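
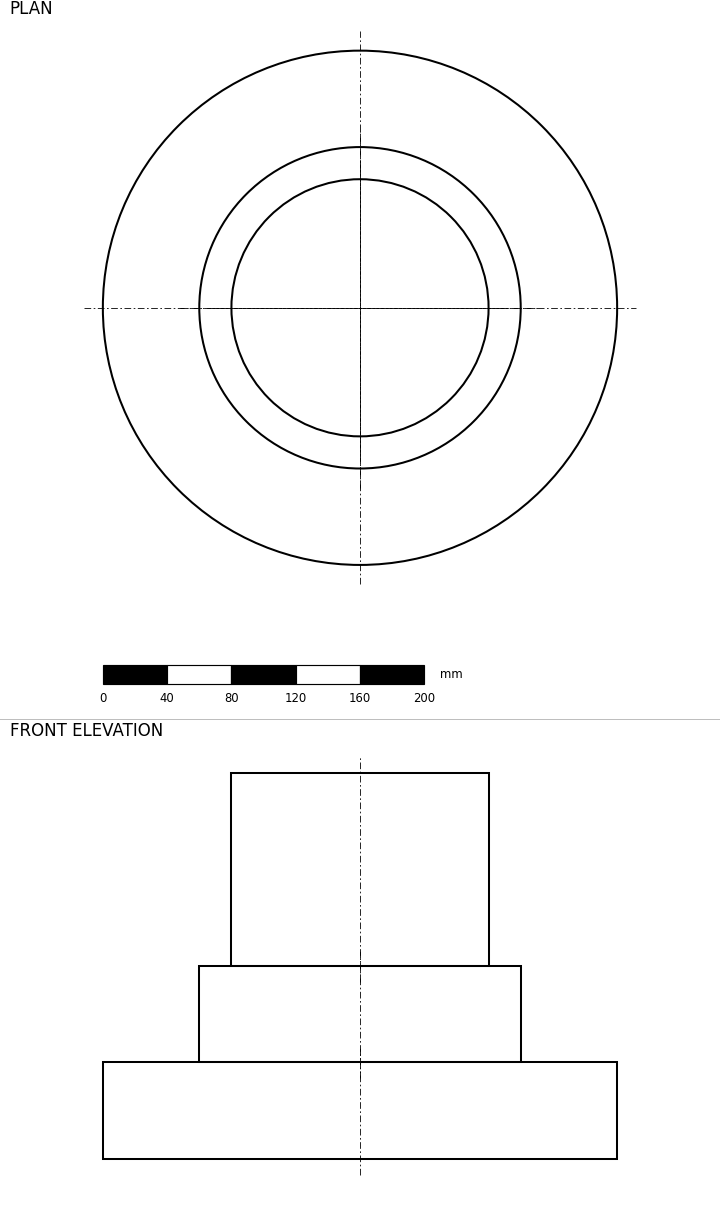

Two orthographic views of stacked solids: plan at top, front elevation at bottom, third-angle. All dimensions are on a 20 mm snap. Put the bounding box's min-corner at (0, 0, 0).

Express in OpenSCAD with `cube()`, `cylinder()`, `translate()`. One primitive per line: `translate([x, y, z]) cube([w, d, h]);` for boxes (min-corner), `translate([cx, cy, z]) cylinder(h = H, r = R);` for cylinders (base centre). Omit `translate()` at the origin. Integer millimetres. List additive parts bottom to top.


translate([160, 160, 0]) cylinder(h = 60, r = 160);
translate([160, 160, 60]) cylinder(h = 60, r = 100);
translate([160, 160, 120]) cylinder(h = 120, r = 80);


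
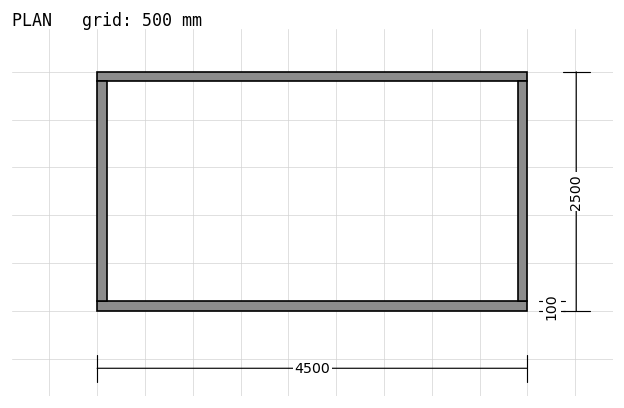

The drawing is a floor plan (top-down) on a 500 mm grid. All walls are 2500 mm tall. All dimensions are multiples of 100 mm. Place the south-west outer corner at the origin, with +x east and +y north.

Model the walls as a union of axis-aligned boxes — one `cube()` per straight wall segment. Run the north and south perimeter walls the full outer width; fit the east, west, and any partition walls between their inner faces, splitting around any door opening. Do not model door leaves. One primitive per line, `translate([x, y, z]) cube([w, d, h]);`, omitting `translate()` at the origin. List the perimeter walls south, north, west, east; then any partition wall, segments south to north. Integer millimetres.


cube([4500, 100, 2500]);
translate([0, 2400, 0]) cube([4500, 100, 2500]);
translate([0, 100, 0]) cube([100, 2300, 2500]);
translate([4400, 100, 0]) cube([100, 2300, 2500]);


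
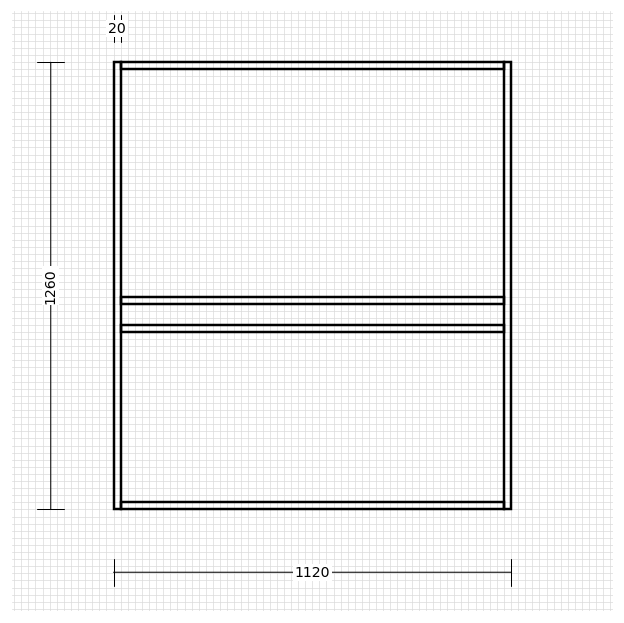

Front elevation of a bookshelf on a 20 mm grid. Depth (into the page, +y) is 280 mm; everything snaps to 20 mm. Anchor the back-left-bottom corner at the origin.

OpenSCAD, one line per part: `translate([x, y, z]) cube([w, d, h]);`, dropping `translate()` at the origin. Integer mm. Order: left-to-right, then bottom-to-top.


cube([20, 280, 1260]);
translate([20, 0, 0]) cube([1080, 280, 20]);
translate([20, 0, 500]) cube([1080, 280, 20]);
translate([20, 0, 580]) cube([1080, 280, 20]);
translate([20, 0, 1240]) cube([1080, 280, 20]);
translate([1100, 0, 0]) cube([20, 280, 1260]);


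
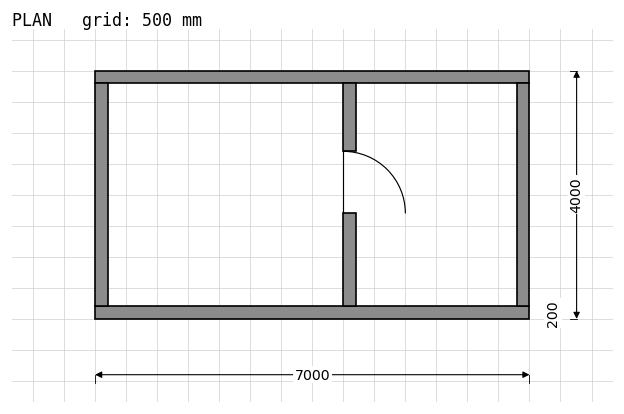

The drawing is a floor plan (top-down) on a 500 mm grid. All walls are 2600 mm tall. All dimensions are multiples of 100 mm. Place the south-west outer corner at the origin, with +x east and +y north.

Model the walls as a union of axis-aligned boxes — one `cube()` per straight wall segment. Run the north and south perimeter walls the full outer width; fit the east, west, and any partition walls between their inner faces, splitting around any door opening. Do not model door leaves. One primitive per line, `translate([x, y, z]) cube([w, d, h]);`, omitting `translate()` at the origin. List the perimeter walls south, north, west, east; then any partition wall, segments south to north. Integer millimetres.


cube([7000, 200, 2600]);
translate([0, 3800, 0]) cube([7000, 200, 2600]);
translate([0, 200, 0]) cube([200, 3600, 2600]);
translate([6800, 200, 0]) cube([200, 3600, 2600]);
translate([4000, 200, 0]) cube([200, 1500, 2600]);
translate([4000, 2700, 0]) cube([200, 1100, 2600]);


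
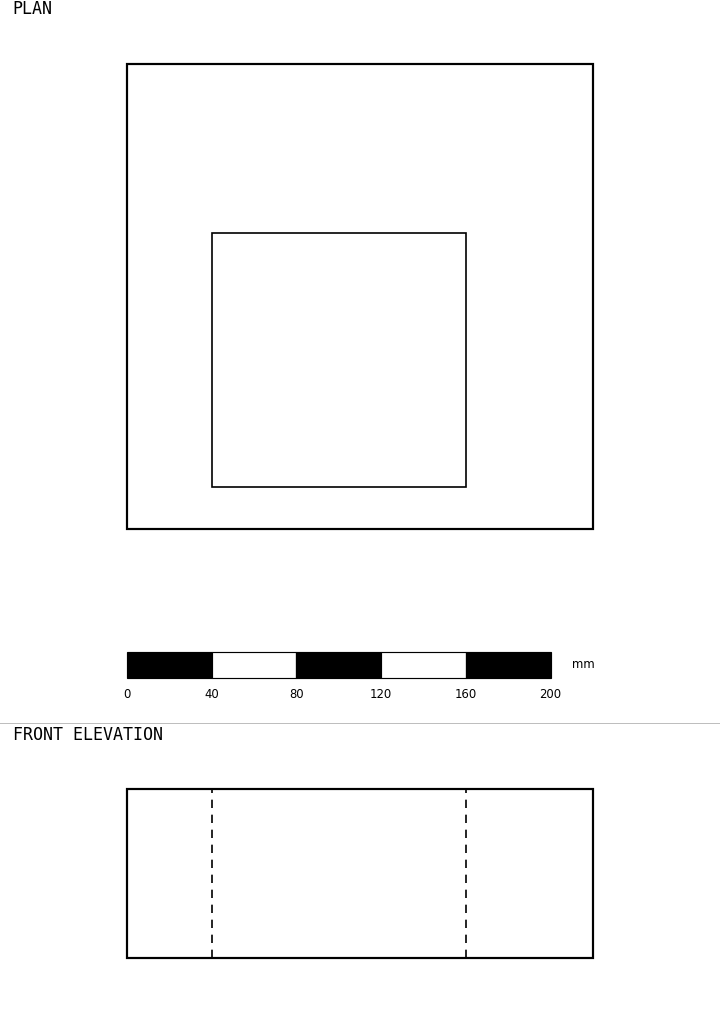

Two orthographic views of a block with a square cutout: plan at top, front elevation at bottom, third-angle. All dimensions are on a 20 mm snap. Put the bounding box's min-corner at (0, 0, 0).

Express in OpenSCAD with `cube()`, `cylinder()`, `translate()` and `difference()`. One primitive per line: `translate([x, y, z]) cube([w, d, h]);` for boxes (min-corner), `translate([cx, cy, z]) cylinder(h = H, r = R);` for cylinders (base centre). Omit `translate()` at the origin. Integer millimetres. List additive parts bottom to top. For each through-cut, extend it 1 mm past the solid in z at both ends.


difference() {
  cube([220, 220, 80]);
  translate([40, 20, -1]) cube([120, 120, 82]);
}


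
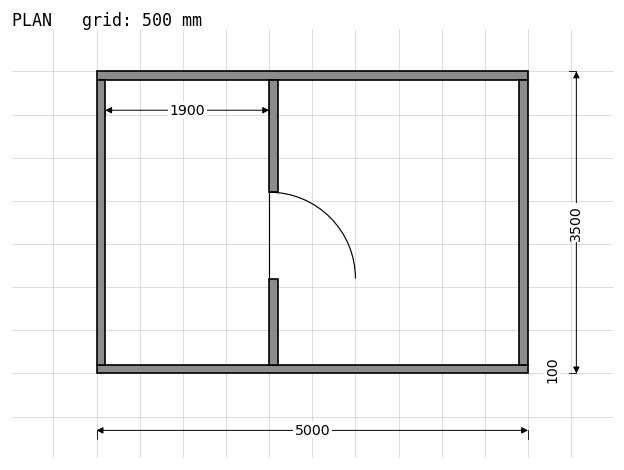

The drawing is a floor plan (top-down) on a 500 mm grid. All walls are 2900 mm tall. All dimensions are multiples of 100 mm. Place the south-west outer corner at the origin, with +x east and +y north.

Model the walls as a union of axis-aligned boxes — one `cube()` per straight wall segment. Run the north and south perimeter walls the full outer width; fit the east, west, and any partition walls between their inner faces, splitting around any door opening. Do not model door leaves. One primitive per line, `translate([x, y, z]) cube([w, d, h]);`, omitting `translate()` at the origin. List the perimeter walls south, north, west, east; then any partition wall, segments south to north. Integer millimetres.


cube([5000, 100, 2900]);
translate([0, 3400, 0]) cube([5000, 100, 2900]);
translate([0, 100, 0]) cube([100, 3300, 2900]);
translate([4900, 100, 0]) cube([100, 3300, 2900]);
translate([2000, 100, 0]) cube([100, 1000, 2900]);
translate([2000, 2100, 0]) cube([100, 1300, 2900]);


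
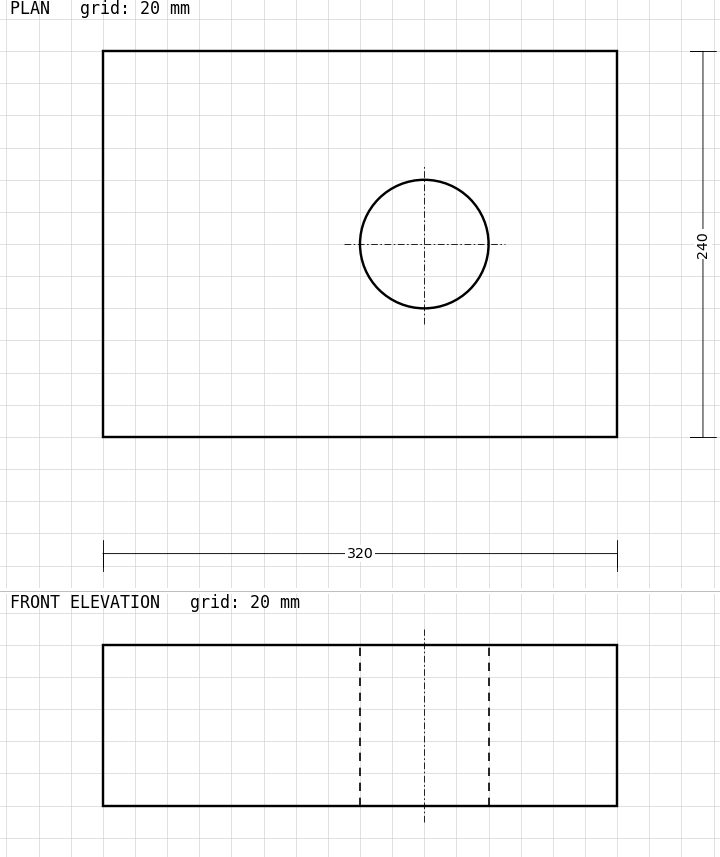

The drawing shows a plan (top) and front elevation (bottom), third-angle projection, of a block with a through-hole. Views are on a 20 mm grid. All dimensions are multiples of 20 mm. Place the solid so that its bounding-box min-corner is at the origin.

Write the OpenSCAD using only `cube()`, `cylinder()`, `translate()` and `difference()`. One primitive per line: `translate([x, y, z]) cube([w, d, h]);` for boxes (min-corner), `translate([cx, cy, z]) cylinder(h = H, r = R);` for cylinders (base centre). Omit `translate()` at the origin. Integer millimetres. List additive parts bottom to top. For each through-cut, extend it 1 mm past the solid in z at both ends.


difference() {
  cube([320, 240, 100]);
  translate([200, 120, -1]) cylinder(h = 102, r = 40);
}


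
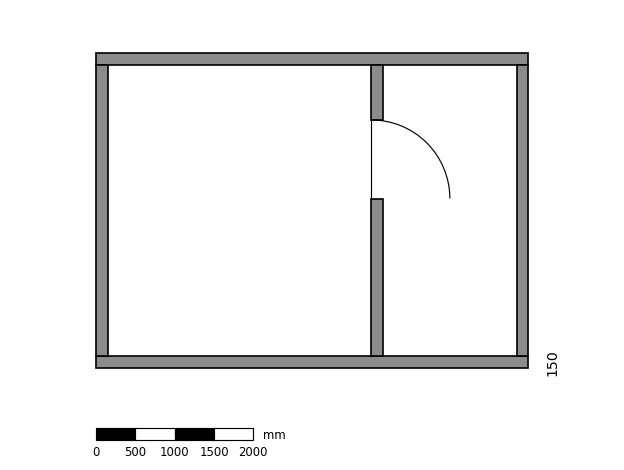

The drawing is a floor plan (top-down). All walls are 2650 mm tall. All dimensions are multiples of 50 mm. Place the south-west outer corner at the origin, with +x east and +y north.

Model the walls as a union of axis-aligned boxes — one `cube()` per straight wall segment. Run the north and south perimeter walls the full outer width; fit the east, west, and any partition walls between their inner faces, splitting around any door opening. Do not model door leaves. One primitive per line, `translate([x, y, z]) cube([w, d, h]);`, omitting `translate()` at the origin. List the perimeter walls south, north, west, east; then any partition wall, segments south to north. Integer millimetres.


cube([5500, 150, 2650]);
translate([0, 3850, 0]) cube([5500, 150, 2650]);
translate([0, 150, 0]) cube([150, 3700, 2650]);
translate([5350, 150, 0]) cube([150, 3700, 2650]);
translate([3500, 150, 0]) cube([150, 2000, 2650]);
translate([3500, 3150, 0]) cube([150, 700, 2650]);


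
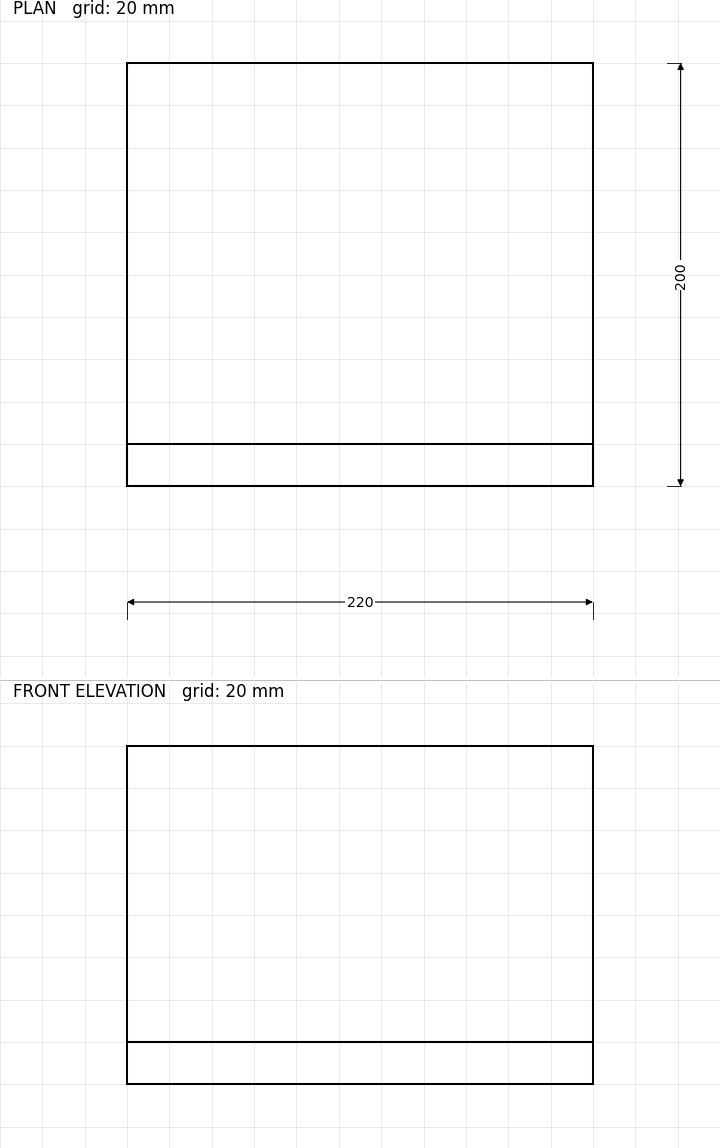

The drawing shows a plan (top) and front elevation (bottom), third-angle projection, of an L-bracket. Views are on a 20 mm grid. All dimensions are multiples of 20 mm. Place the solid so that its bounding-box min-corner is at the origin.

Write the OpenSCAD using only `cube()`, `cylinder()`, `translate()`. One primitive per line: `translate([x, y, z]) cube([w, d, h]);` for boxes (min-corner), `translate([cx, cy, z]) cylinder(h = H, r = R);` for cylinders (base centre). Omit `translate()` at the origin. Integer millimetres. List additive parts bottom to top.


cube([220, 200, 20]);
translate([0, 0, 20]) cube([220, 20, 140]);


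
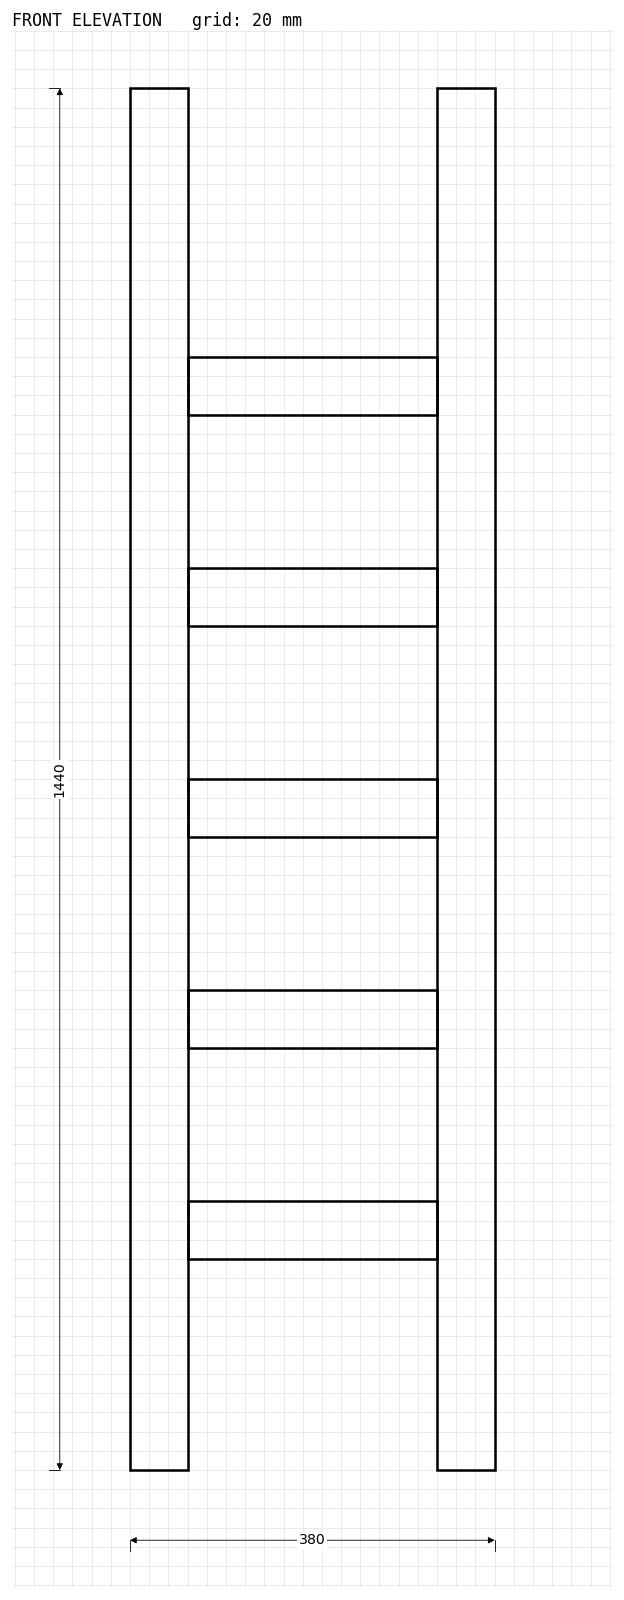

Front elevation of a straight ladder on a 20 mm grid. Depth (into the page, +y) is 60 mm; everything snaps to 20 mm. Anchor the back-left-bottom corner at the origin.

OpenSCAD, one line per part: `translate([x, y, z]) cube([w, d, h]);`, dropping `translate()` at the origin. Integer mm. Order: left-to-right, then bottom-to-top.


cube([60, 60, 1440]);
translate([60, 0, 220]) cube([260, 60, 60]);
translate([60, 0, 440]) cube([260, 60, 60]);
translate([60, 0, 660]) cube([260, 60, 60]);
translate([60, 0, 880]) cube([260, 60, 60]);
translate([60, 0, 1100]) cube([260, 60, 60]);
translate([320, 0, 0]) cube([60, 60, 1440]);


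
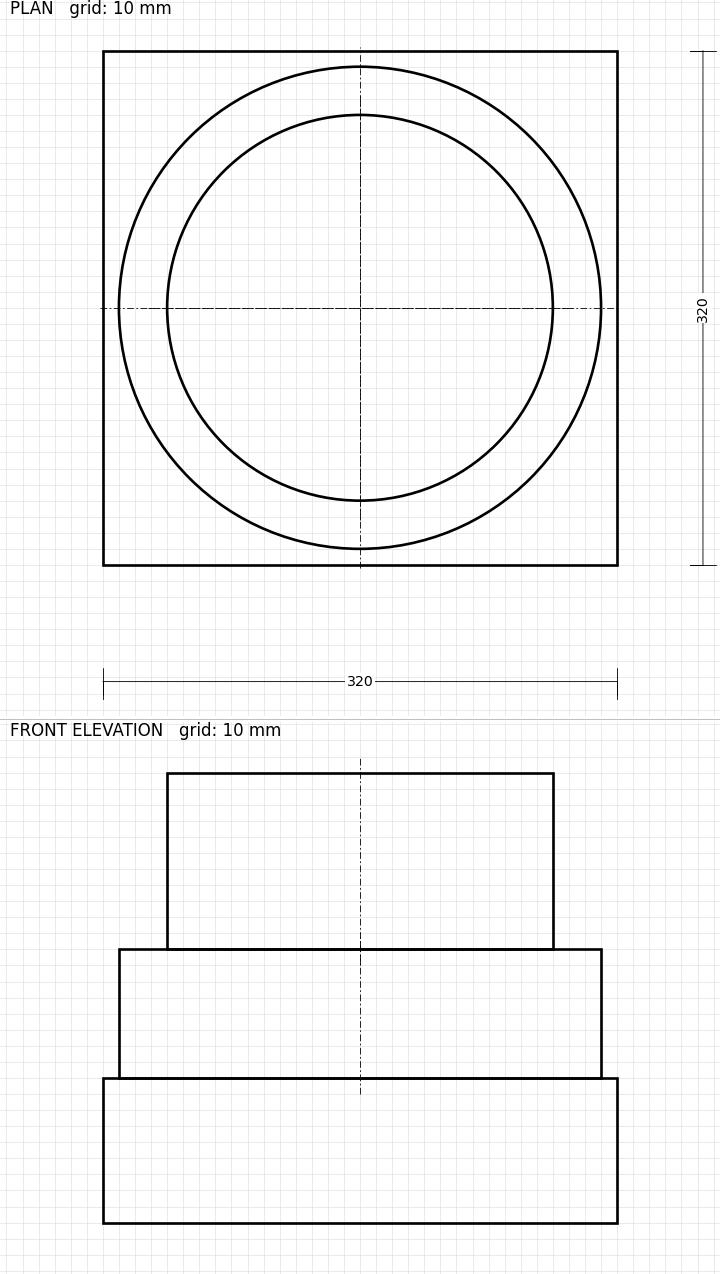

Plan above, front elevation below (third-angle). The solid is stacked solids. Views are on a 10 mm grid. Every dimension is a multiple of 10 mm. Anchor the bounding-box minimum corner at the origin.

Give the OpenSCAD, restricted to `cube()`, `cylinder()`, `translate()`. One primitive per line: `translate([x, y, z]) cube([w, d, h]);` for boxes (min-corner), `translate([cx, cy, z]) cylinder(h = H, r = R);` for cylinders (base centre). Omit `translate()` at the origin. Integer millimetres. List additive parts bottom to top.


cube([320, 320, 90]);
translate([160, 160, 90]) cylinder(h = 80, r = 150);
translate([160, 160, 170]) cylinder(h = 110, r = 120);


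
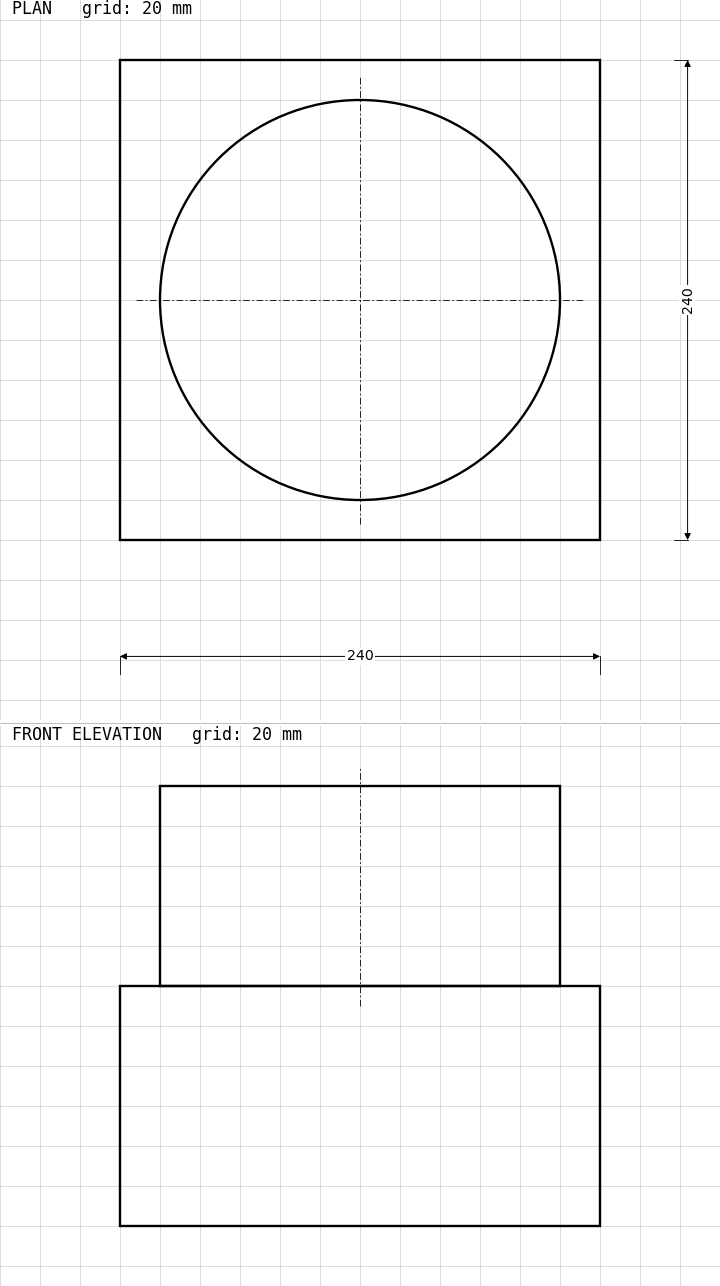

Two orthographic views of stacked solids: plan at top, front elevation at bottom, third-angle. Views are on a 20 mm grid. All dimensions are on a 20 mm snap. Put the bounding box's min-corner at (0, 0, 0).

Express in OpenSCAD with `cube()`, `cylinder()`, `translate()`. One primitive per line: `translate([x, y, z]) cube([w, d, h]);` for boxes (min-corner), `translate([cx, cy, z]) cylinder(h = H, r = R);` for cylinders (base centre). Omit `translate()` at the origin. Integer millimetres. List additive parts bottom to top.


cube([240, 240, 120]);
translate([120, 120, 120]) cylinder(h = 100, r = 100);


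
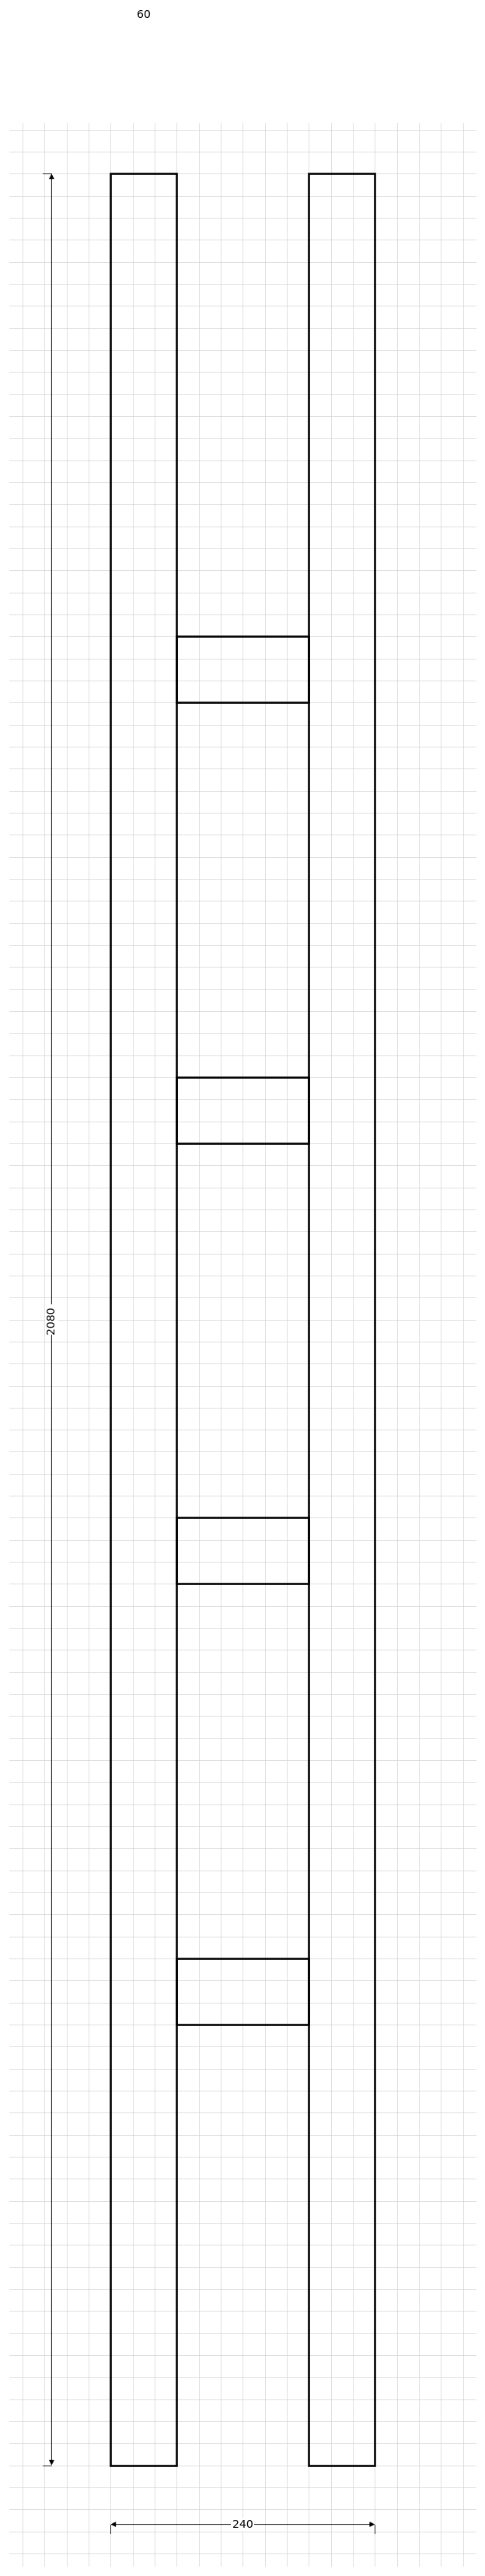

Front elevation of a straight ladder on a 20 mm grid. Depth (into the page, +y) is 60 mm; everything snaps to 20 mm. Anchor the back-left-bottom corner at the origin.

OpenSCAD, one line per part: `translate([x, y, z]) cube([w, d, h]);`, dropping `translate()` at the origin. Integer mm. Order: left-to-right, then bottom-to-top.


cube([60, 60, 2080]);
translate([60, 0, 400]) cube([120, 60, 60]);
translate([60, 0, 800]) cube([120, 60, 60]);
translate([60, 0, 1200]) cube([120, 60, 60]);
translate([60, 0, 1600]) cube([120, 60, 60]);
translate([180, 0, 0]) cube([60, 60, 2080]);


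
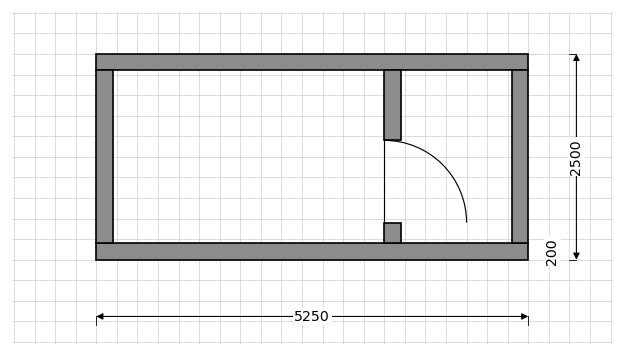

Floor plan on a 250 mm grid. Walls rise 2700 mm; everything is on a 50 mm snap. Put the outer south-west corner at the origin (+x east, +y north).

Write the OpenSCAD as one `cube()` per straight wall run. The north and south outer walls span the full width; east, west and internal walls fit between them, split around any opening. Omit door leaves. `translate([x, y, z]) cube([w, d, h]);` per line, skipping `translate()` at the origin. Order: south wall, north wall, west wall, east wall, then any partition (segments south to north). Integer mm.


cube([5250, 200, 2700]);
translate([0, 2300, 0]) cube([5250, 200, 2700]);
translate([0, 200, 0]) cube([200, 2100, 2700]);
translate([5050, 200, 0]) cube([200, 2100, 2700]);
translate([3500, 200, 0]) cube([200, 250, 2700]);
translate([3500, 1450, 0]) cube([200, 850, 2700]);


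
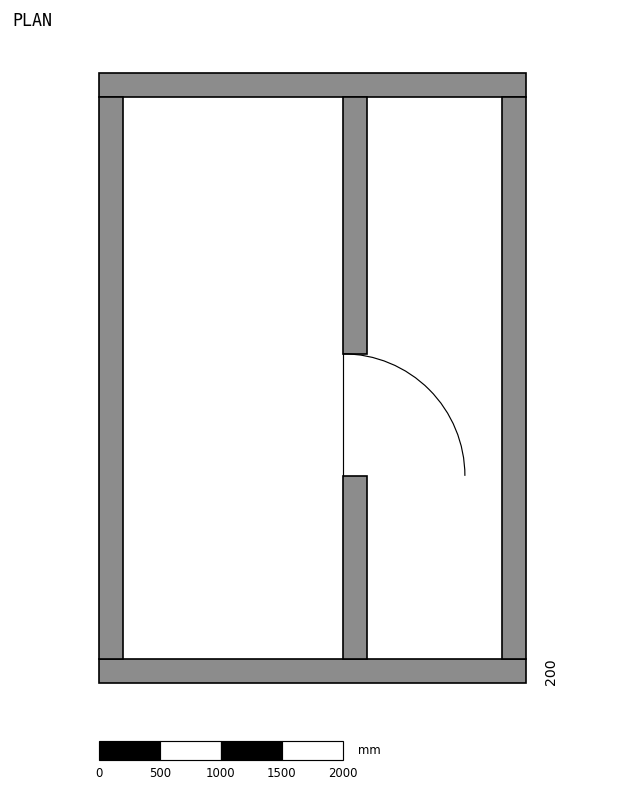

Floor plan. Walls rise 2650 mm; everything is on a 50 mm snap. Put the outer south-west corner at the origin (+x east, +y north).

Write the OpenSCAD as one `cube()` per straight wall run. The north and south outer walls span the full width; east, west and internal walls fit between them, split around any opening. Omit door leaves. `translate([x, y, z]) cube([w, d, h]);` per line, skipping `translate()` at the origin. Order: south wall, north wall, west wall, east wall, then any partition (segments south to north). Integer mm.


cube([3500, 200, 2650]);
translate([0, 4800, 0]) cube([3500, 200, 2650]);
translate([0, 200, 0]) cube([200, 4600, 2650]);
translate([3300, 200, 0]) cube([200, 4600, 2650]);
translate([2000, 200, 0]) cube([200, 1500, 2650]);
translate([2000, 2700, 0]) cube([200, 2100, 2650]);


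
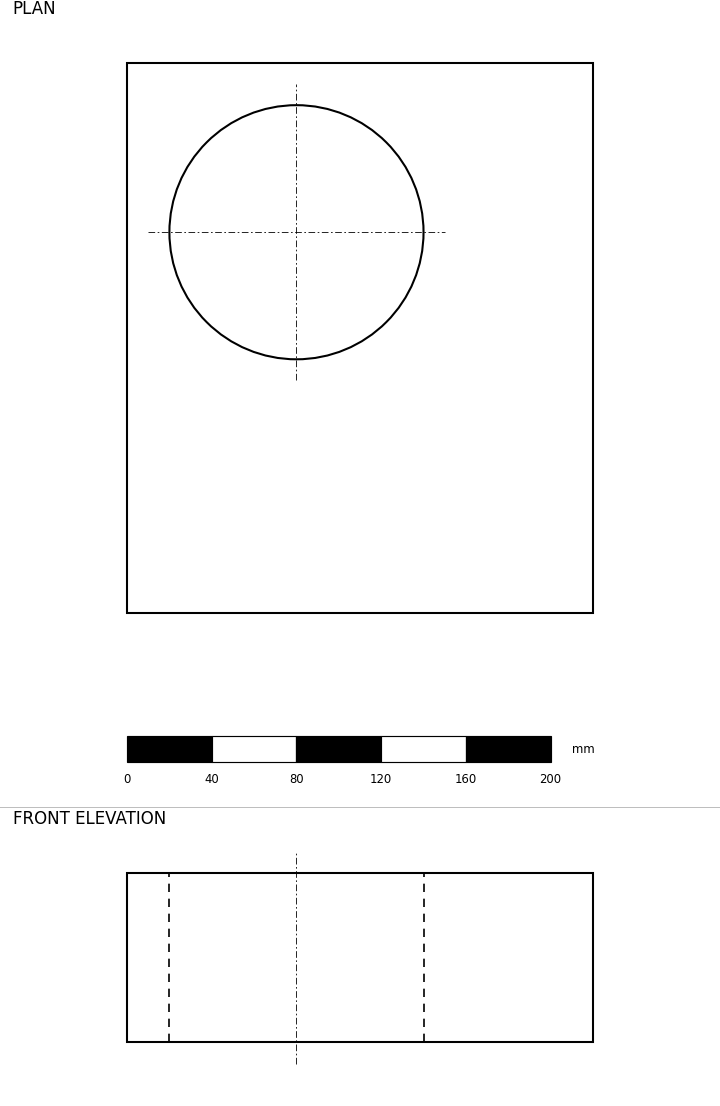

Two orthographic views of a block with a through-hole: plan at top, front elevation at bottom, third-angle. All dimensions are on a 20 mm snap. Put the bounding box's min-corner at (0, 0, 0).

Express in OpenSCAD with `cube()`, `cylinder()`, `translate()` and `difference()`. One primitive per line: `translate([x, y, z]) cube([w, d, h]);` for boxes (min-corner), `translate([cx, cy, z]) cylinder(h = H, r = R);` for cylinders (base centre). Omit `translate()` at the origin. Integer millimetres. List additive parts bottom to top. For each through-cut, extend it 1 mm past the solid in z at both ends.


difference() {
  cube([220, 260, 80]);
  translate([80, 180, -1]) cylinder(h = 82, r = 60);
}


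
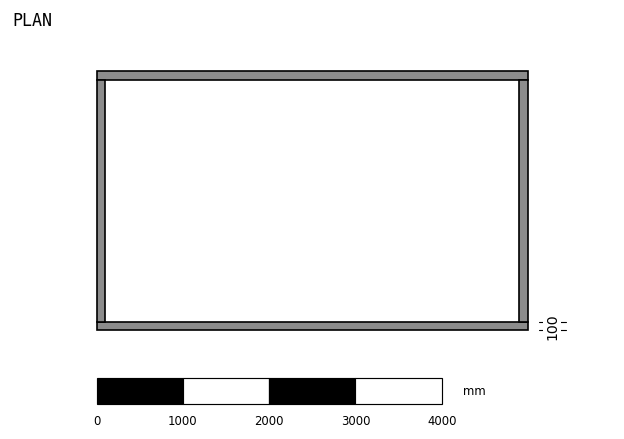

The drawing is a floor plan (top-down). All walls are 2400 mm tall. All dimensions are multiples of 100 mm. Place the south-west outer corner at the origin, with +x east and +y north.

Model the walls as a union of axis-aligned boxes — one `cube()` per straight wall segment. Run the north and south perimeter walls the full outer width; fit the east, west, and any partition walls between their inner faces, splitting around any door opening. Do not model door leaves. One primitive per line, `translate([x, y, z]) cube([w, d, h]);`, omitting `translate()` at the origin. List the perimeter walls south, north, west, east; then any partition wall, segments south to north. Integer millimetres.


cube([5000, 100, 2400]);
translate([0, 2900, 0]) cube([5000, 100, 2400]);
translate([0, 100, 0]) cube([100, 2800, 2400]);
translate([4900, 100, 0]) cube([100, 2800, 2400]);


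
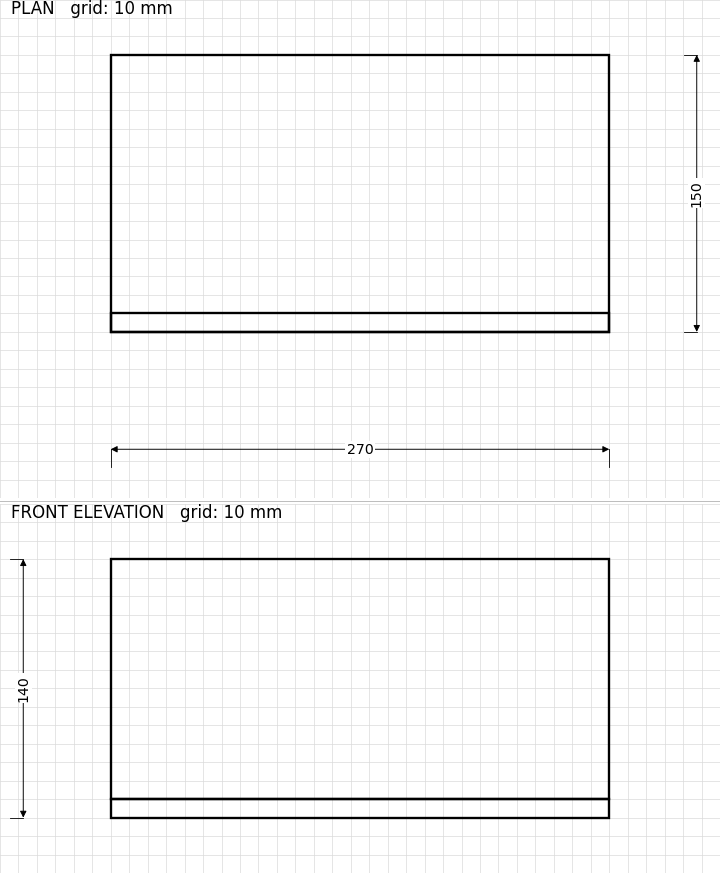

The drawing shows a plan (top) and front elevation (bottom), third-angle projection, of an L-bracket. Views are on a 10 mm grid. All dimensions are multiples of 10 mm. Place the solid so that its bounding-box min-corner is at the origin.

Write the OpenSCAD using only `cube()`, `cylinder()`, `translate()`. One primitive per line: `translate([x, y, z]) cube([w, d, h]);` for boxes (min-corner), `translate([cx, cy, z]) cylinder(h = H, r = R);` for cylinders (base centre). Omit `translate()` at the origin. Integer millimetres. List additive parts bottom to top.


cube([270, 150, 10]);
translate([0, 0, 10]) cube([270, 10, 130]);


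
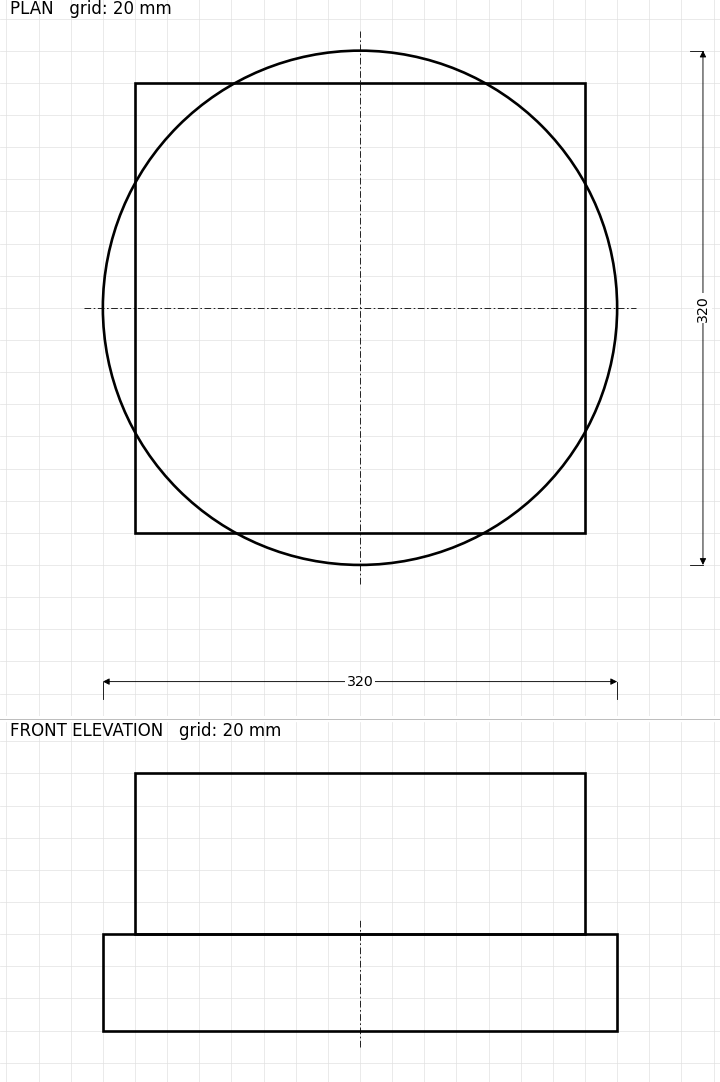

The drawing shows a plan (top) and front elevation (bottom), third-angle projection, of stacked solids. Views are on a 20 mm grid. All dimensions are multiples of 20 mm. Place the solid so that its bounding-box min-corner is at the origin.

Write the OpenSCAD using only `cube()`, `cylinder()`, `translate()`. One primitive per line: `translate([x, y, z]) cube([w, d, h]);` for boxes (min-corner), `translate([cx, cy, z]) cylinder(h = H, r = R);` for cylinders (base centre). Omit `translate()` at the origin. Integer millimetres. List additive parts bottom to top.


translate([160, 160, 0]) cylinder(h = 60, r = 160);
translate([20, 20, 60]) cube([280, 280, 100]);


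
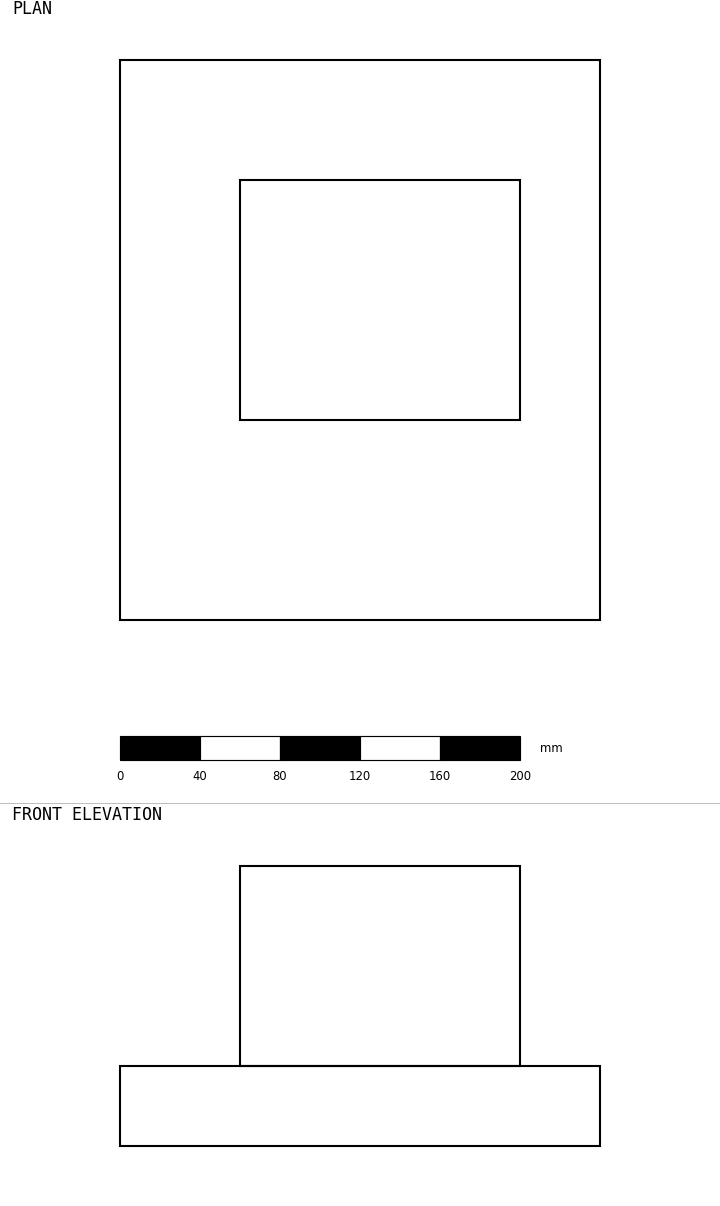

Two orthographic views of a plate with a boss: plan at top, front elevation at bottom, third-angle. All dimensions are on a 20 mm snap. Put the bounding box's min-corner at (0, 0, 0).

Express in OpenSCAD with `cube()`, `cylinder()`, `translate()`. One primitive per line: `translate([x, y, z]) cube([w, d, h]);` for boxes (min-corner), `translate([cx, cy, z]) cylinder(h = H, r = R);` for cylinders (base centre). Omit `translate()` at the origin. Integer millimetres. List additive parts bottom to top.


cube([240, 280, 40]);
translate([60, 100, 40]) cube([140, 120, 100]);


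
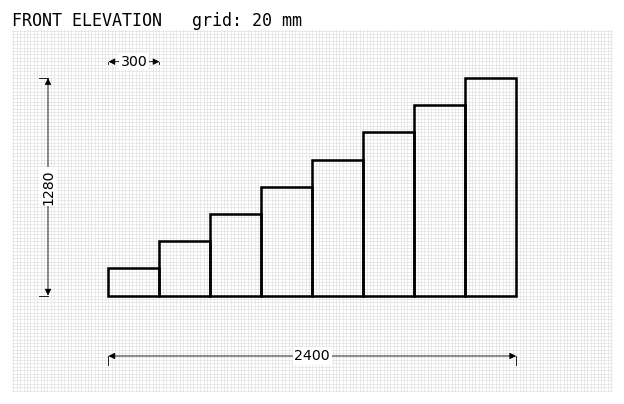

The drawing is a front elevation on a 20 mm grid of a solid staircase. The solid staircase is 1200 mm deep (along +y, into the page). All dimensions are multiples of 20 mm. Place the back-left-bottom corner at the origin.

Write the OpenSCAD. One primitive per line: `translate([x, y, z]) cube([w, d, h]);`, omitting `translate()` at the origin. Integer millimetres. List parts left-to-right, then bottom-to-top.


cube([300, 1200, 160]);
translate([300, 0, 0]) cube([300, 1200, 320]);
translate([600, 0, 0]) cube([300, 1200, 480]);
translate([900, 0, 0]) cube([300, 1200, 640]);
translate([1200, 0, 0]) cube([300, 1200, 800]);
translate([1500, 0, 0]) cube([300, 1200, 960]);
translate([1800, 0, 0]) cube([300, 1200, 1120]);
translate([2100, 0, 0]) cube([300, 1200, 1280]);


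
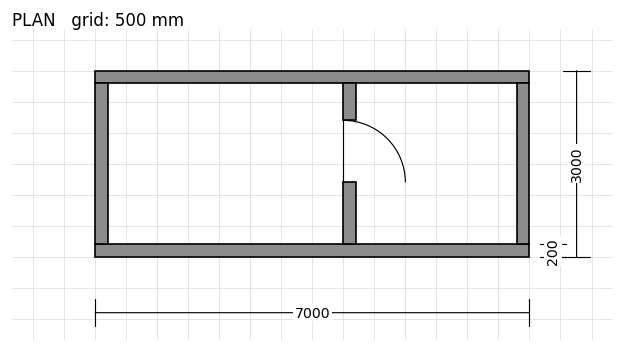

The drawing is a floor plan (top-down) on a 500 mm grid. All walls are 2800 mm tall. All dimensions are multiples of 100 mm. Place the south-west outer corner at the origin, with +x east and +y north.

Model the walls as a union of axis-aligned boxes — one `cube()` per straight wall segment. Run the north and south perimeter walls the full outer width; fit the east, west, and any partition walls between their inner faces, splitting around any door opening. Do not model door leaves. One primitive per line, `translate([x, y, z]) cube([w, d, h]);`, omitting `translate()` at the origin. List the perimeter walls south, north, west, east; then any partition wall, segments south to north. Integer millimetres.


cube([7000, 200, 2800]);
translate([0, 2800, 0]) cube([7000, 200, 2800]);
translate([0, 200, 0]) cube([200, 2600, 2800]);
translate([6800, 200, 0]) cube([200, 2600, 2800]);
translate([4000, 200, 0]) cube([200, 1000, 2800]);
translate([4000, 2200, 0]) cube([200, 600, 2800]);


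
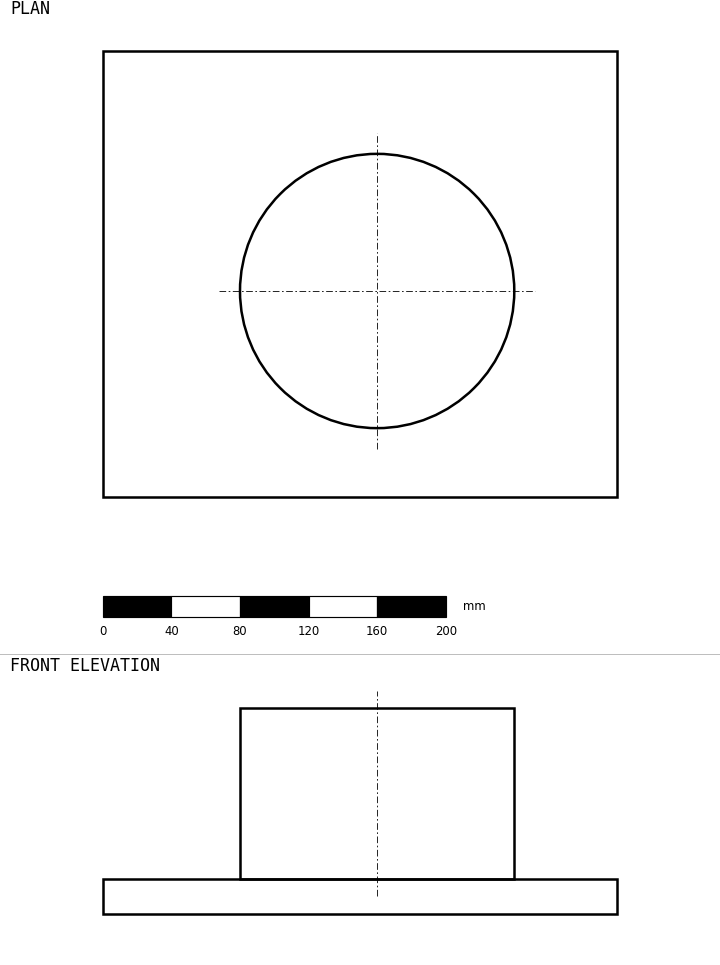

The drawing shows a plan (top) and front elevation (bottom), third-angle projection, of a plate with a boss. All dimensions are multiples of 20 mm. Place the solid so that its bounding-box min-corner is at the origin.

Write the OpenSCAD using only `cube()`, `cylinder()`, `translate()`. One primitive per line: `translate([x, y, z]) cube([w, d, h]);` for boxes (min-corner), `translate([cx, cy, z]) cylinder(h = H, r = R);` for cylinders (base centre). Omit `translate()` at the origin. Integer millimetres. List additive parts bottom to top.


cube([300, 260, 20]);
translate([160, 120, 20]) cylinder(h = 100, r = 80);


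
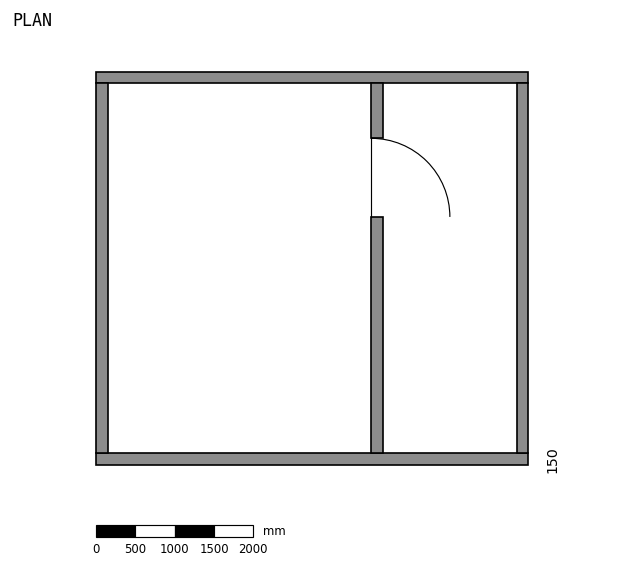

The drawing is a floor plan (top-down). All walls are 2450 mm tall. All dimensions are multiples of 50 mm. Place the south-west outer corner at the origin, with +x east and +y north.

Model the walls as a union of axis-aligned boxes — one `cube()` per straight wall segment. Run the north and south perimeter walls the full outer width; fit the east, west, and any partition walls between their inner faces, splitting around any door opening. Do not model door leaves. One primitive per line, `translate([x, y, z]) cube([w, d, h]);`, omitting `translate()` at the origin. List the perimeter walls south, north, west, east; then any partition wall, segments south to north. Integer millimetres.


cube([5500, 150, 2450]);
translate([0, 4850, 0]) cube([5500, 150, 2450]);
translate([0, 150, 0]) cube([150, 4700, 2450]);
translate([5350, 150, 0]) cube([150, 4700, 2450]);
translate([3500, 150, 0]) cube([150, 3000, 2450]);
translate([3500, 4150, 0]) cube([150, 700, 2450]);


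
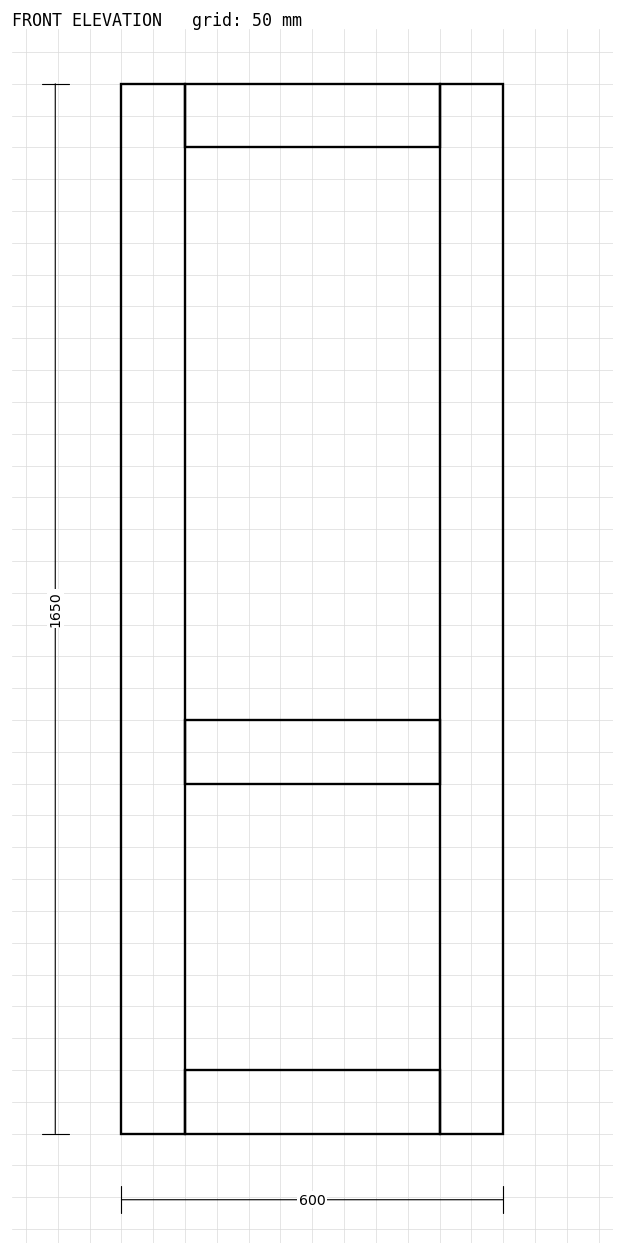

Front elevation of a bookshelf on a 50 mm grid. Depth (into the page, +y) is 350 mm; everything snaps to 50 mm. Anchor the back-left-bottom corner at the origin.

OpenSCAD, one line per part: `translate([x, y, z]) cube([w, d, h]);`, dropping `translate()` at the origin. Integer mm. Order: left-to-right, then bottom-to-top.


cube([100, 350, 1650]);
translate([100, 0, 0]) cube([400, 350, 100]);
translate([100, 0, 550]) cube([400, 350, 100]);
translate([100, 0, 1550]) cube([400, 350, 100]);
translate([500, 0, 0]) cube([100, 350, 1650]);


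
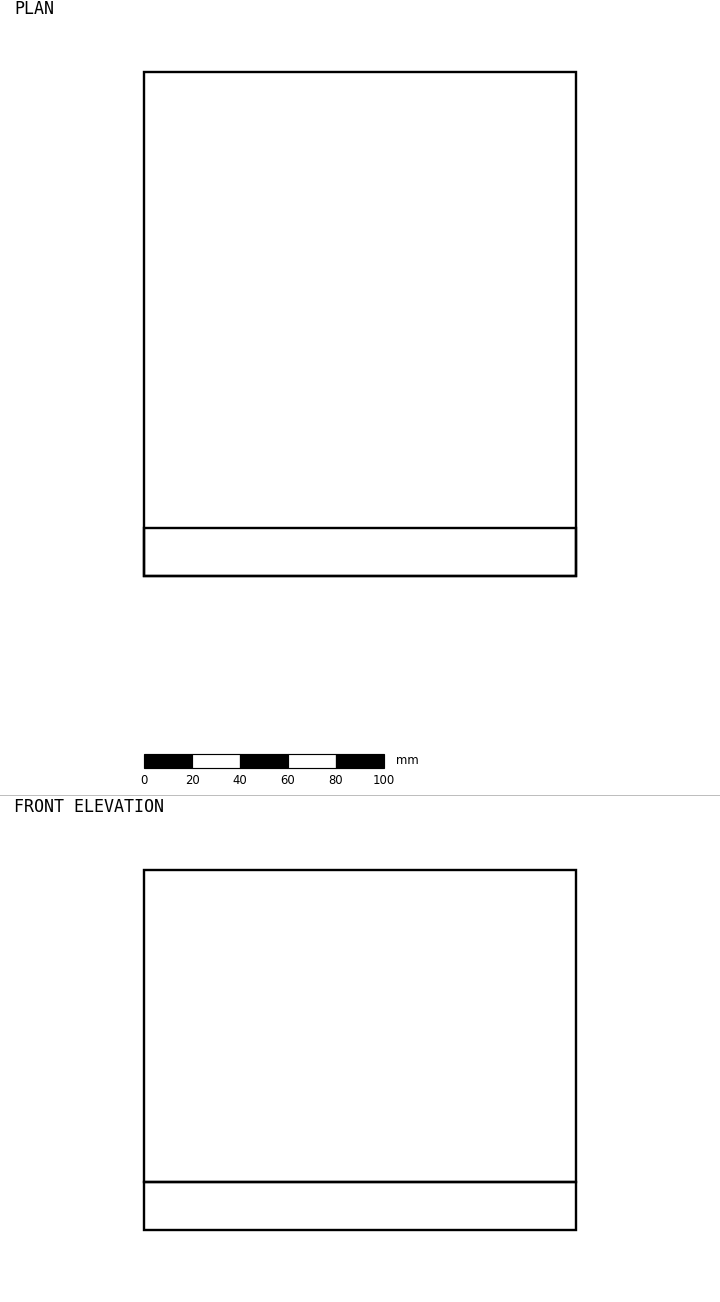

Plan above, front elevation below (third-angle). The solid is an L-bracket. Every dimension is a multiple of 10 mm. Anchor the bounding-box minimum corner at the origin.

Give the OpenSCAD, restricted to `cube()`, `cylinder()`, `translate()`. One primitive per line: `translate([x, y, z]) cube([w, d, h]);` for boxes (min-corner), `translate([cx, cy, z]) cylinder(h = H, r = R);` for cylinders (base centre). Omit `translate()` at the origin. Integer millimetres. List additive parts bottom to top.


cube([180, 210, 20]);
translate([0, 0, 20]) cube([180, 20, 130]);


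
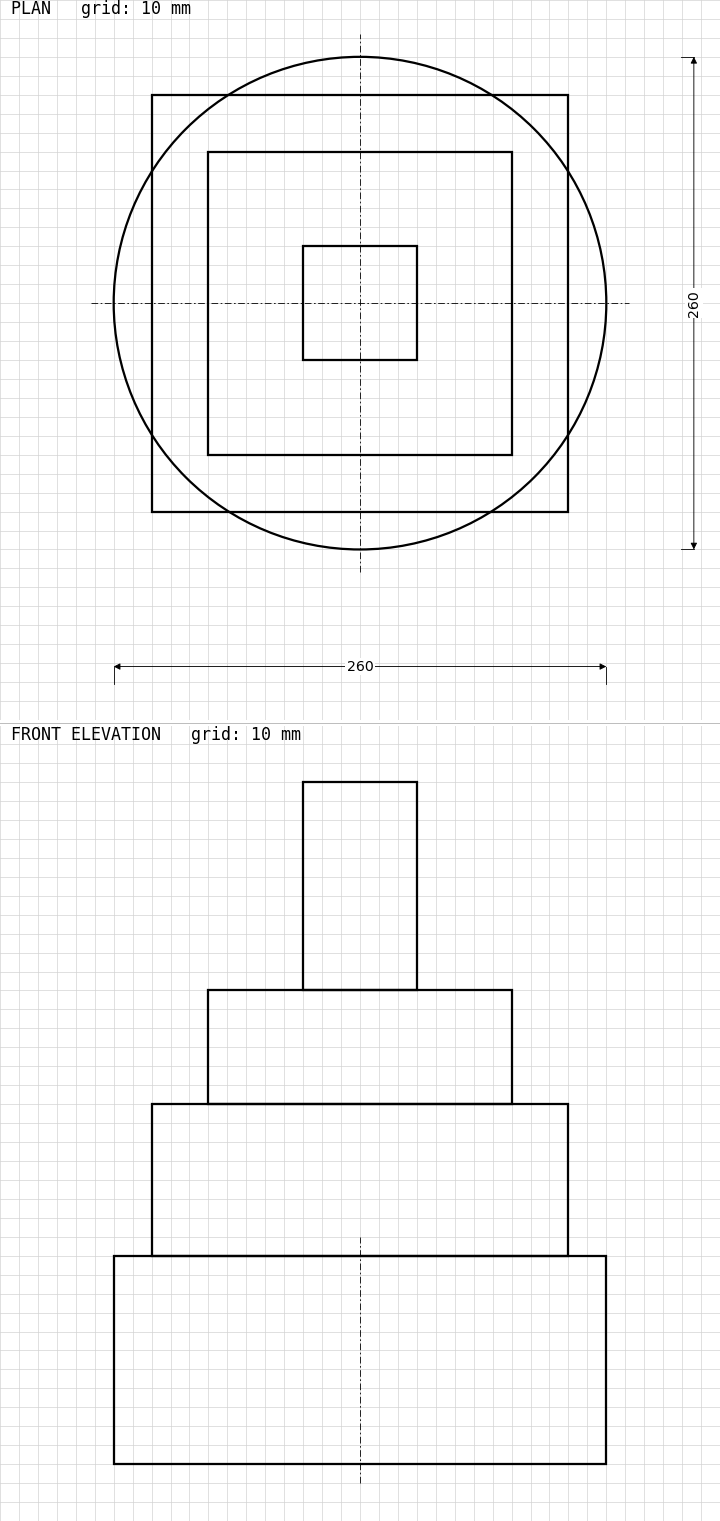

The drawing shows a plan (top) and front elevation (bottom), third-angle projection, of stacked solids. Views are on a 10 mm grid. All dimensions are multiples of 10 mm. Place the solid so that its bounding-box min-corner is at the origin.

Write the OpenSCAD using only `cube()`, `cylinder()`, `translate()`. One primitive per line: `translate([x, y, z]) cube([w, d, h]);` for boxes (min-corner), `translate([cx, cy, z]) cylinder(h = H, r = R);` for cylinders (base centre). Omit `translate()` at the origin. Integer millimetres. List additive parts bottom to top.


translate([130, 130, 0]) cylinder(h = 110, r = 130);
translate([20, 20, 110]) cube([220, 220, 80]);
translate([50, 50, 190]) cube([160, 160, 60]);
translate([100, 100, 250]) cube([60, 60, 110]);


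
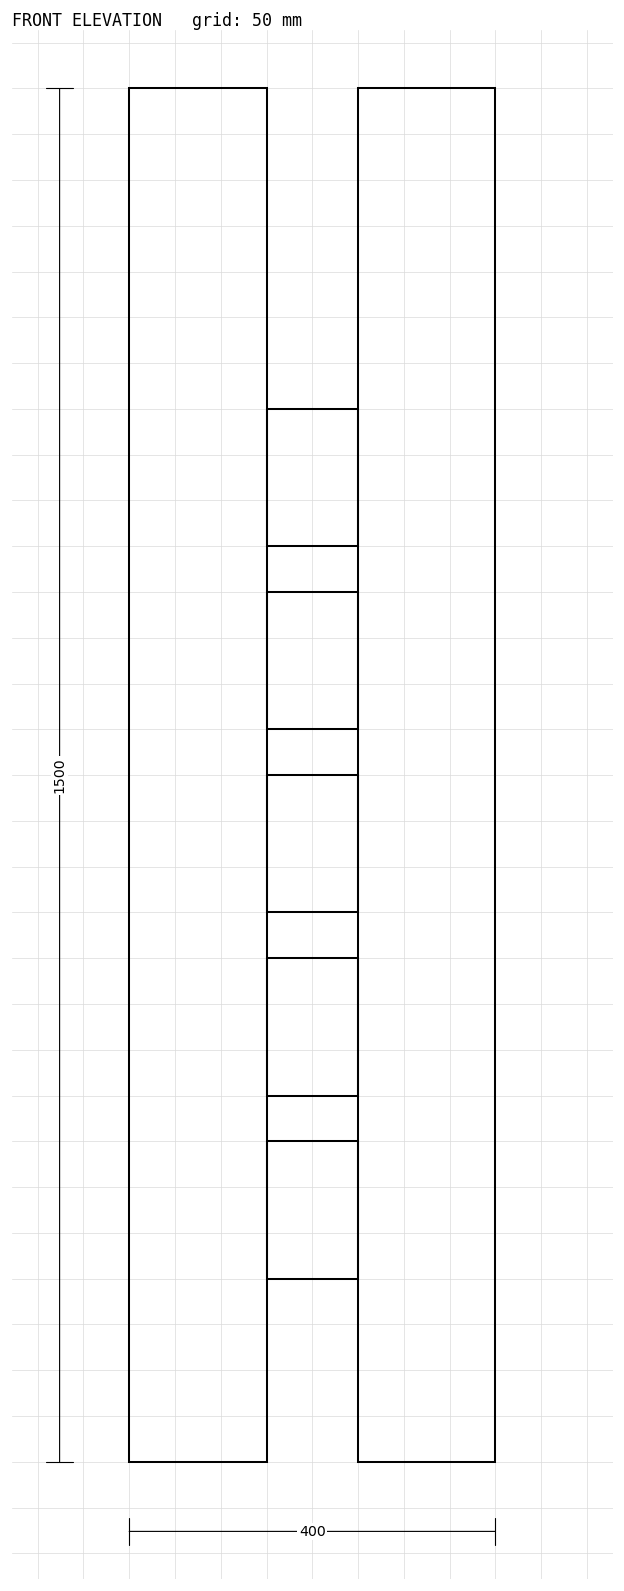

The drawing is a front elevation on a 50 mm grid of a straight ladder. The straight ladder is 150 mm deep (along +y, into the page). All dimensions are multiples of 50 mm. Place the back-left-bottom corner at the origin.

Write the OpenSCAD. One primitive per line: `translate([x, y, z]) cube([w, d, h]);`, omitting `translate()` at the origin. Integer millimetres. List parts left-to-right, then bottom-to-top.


cube([150, 150, 1500]);
translate([150, 0, 200]) cube([100, 150, 150]);
translate([150, 0, 400]) cube([100, 150, 150]);
translate([150, 0, 600]) cube([100, 150, 150]);
translate([150, 0, 800]) cube([100, 150, 150]);
translate([150, 0, 1000]) cube([100, 150, 150]);
translate([250, 0, 0]) cube([150, 150, 1500]);


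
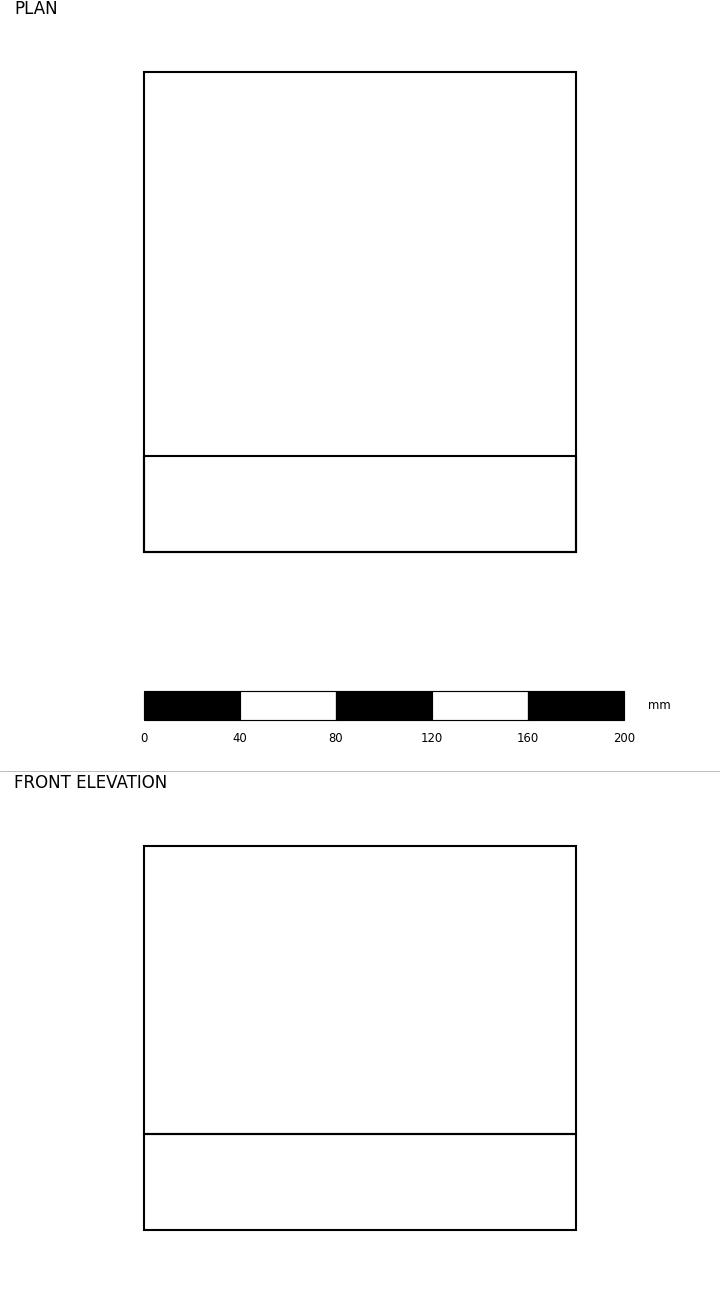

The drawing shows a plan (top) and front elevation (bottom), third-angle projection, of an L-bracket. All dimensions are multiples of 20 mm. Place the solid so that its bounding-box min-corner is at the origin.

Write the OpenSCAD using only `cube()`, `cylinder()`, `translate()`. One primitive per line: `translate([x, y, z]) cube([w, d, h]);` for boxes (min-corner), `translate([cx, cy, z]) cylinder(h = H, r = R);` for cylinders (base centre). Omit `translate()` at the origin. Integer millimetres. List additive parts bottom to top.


cube([180, 200, 40]);
translate([0, 0, 40]) cube([180, 40, 120]);


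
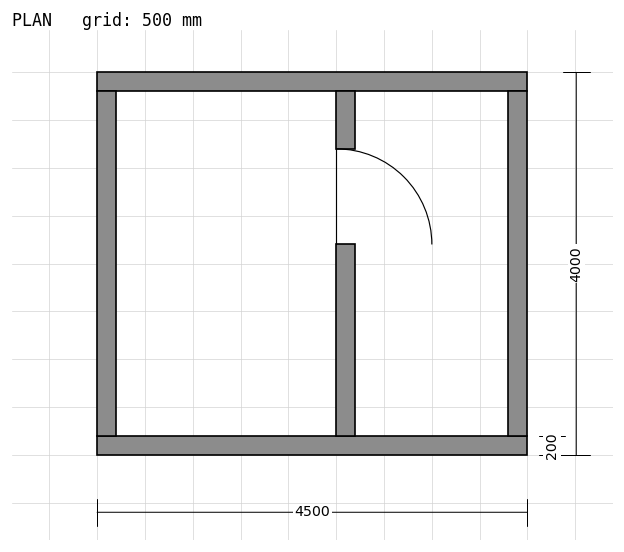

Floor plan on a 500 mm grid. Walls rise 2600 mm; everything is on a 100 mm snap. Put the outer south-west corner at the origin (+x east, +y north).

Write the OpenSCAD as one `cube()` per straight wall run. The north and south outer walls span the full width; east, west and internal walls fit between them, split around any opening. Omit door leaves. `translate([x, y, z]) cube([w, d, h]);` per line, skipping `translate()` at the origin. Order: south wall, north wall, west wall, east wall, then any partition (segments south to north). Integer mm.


cube([4500, 200, 2600]);
translate([0, 3800, 0]) cube([4500, 200, 2600]);
translate([0, 200, 0]) cube([200, 3600, 2600]);
translate([4300, 200, 0]) cube([200, 3600, 2600]);
translate([2500, 200, 0]) cube([200, 2000, 2600]);
translate([2500, 3200, 0]) cube([200, 600, 2600]);


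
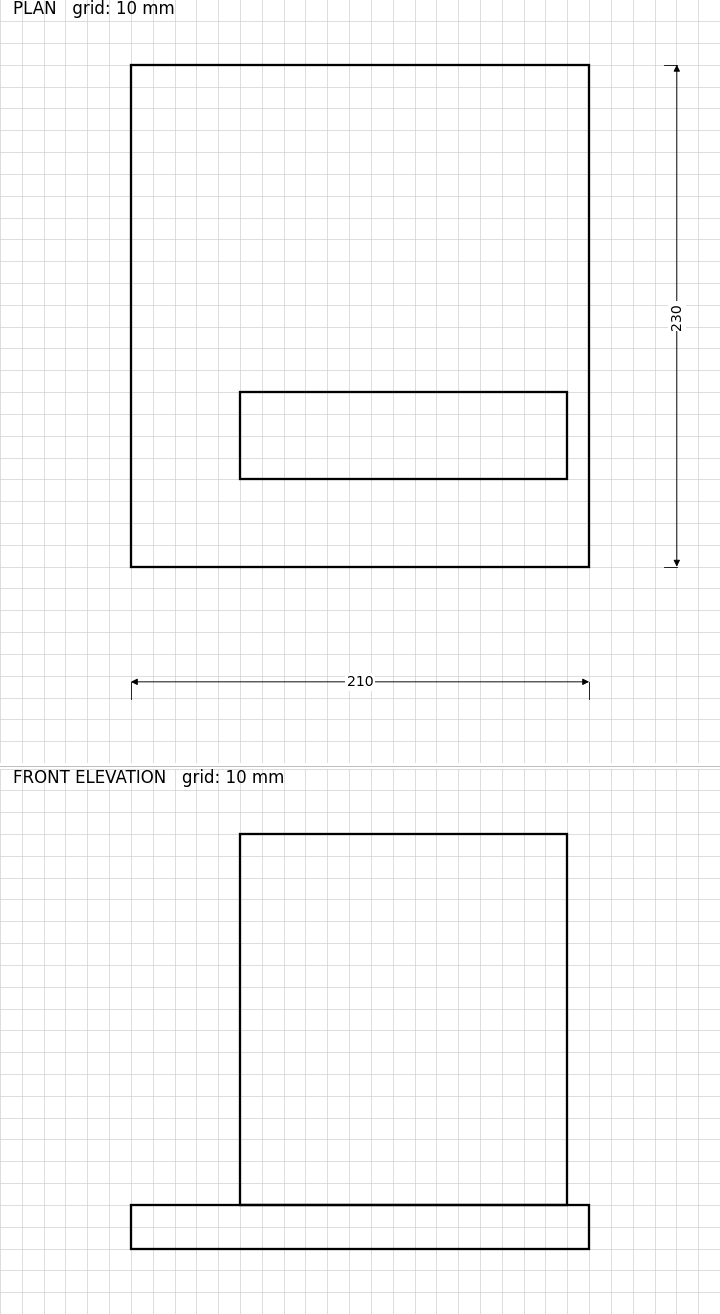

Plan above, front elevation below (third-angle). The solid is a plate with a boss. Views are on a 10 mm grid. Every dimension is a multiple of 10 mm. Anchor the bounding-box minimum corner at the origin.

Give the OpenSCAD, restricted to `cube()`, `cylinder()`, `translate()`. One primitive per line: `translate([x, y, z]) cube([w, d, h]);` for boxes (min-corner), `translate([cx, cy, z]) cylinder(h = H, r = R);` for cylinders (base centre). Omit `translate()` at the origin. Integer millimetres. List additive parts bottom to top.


cube([210, 230, 20]);
translate([50, 40, 20]) cube([150, 40, 170]);


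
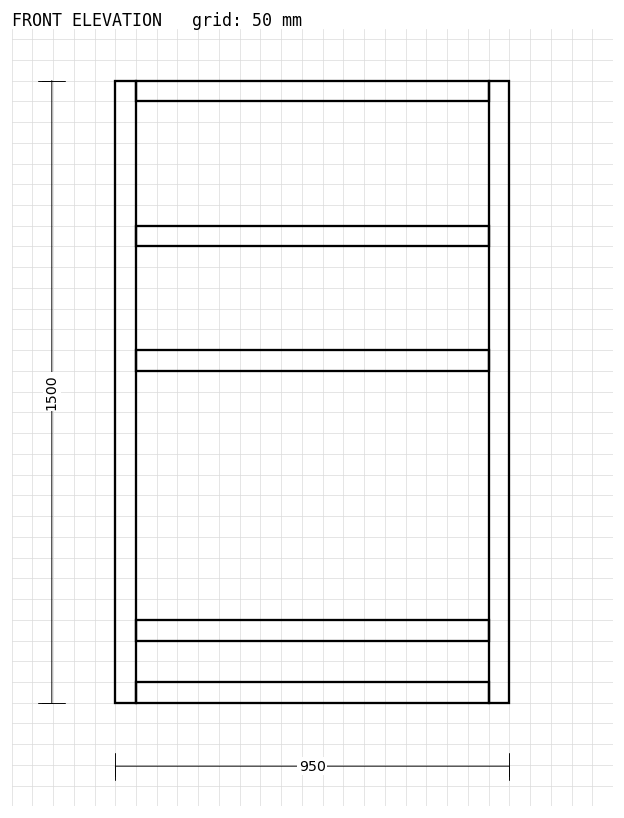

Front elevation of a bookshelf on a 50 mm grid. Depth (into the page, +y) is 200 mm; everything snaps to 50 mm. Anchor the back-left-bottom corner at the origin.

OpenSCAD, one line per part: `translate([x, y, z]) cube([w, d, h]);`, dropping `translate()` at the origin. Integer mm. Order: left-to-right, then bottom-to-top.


cube([50, 200, 1500]);
translate([50, 0, 0]) cube([850, 200, 50]);
translate([50, 0, 150]) cube([850, 200, 50]);
translate([50, 0, 800]) cube([850, 200, 50]);
translate([50, 0, 1100]) cube([850, 200, 50]);
translate([50, 0, 1450]) cube([850, 200, 50]);
translate([900, 0, 0]) cube([50, 200, 1500]);


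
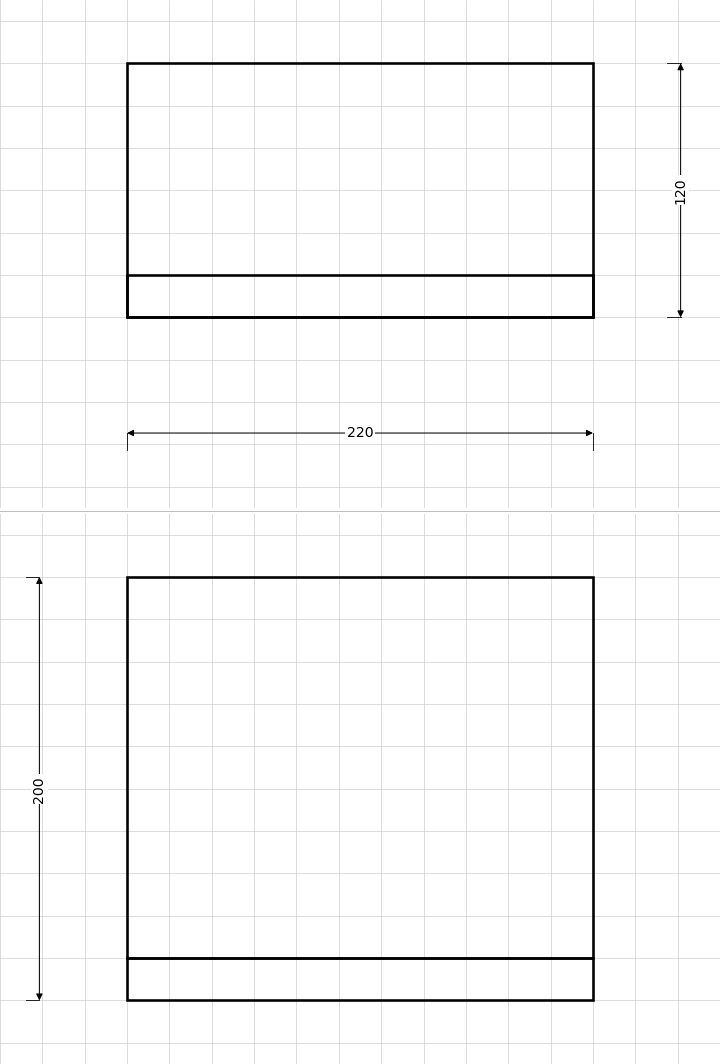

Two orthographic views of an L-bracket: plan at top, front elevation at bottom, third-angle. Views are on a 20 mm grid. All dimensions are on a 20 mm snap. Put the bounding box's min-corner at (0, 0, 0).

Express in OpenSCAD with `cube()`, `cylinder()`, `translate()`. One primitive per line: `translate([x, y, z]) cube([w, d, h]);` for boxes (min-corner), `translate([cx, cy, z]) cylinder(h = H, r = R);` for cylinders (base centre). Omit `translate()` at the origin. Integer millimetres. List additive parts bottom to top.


cube([220, 120, 20]);
translate([0, 0, 20]) cube([220, 20, 180]);


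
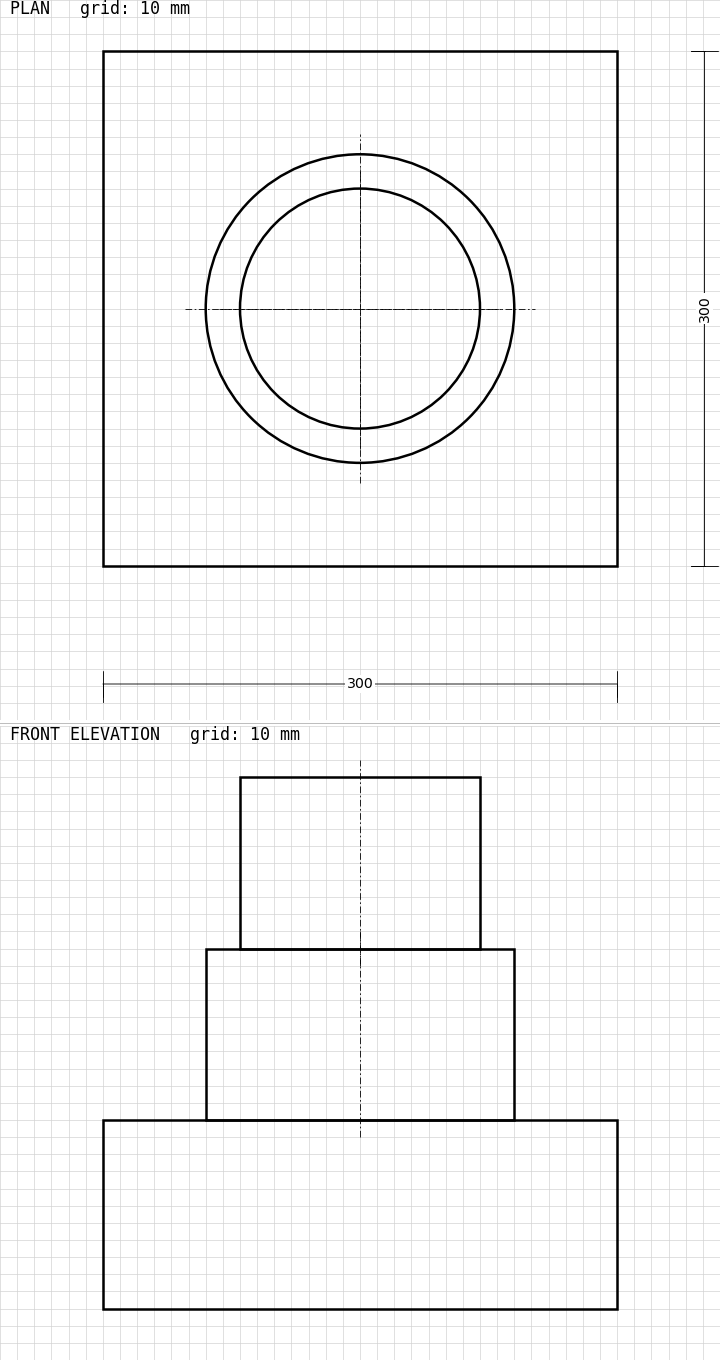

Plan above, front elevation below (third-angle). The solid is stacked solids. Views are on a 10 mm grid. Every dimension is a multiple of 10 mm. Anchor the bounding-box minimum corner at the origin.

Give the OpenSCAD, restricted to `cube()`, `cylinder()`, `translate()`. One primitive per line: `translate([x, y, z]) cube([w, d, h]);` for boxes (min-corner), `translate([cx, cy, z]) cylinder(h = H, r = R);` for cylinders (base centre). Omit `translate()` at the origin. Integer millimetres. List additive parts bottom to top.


cube([300, 300, 110]);
translate([150, 150, 110]) cylinder(h = 100, r = 90);
translate([150, 150, 210]) cylinder(h = 100, r = 70);
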